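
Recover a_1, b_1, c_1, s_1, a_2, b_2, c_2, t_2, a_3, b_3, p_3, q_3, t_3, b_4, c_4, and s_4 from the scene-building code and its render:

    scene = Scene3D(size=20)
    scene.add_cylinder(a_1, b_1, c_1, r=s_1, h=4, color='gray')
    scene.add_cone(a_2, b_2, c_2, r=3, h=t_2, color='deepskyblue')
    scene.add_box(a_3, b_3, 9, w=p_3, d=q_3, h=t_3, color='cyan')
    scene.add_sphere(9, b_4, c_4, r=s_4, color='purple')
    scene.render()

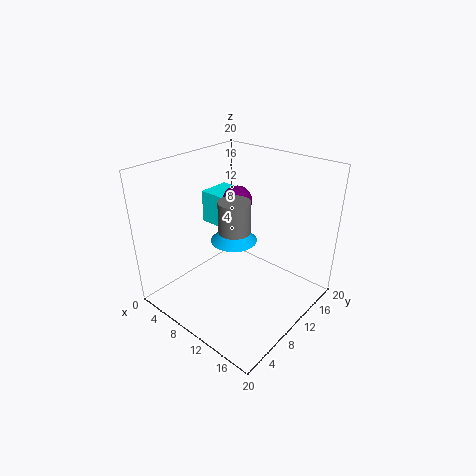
a_1 = 12
b_1 = 7
c_1 = 13
s_1 = 2
a_2 = 11
b_2 = 8
c_2 = 11
t_2 = 3
a_3 = 1
b_3 = 12
p_3 = 5
q_3 = 5
t_3 = 5
b_4 = 11
c_4 = 15
s_4 = 2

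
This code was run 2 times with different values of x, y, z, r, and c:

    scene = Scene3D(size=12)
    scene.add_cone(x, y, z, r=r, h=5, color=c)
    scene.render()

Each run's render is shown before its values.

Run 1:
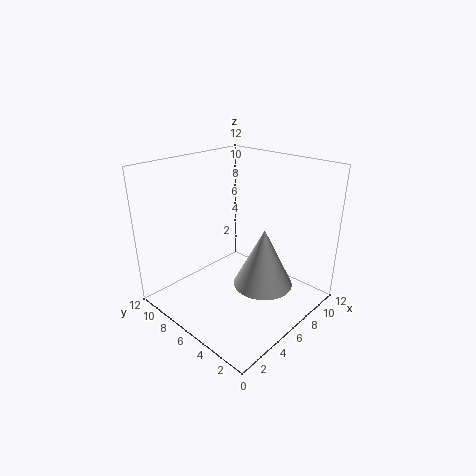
x = 7
y = 4
z = 2
r = 2.5
c = 'lightgray'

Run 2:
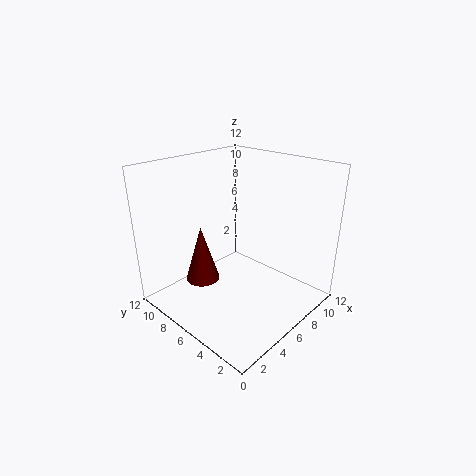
x = 4.5
y = 9
z = 1.5
r = 1.5
c = 'maroon'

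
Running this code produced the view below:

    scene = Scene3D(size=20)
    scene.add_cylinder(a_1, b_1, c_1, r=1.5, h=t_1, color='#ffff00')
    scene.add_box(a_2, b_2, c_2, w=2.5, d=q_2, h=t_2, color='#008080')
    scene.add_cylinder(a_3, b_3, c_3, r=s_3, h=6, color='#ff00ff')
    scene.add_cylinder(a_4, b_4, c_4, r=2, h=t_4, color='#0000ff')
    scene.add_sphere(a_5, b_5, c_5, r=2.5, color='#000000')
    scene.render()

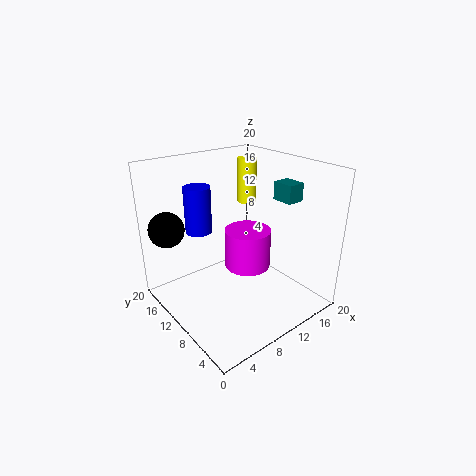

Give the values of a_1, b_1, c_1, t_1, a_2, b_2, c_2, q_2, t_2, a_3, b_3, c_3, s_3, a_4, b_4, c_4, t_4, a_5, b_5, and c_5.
a_1 = 17
b_1 = 16.5
c_1 = 12
t_1 = 7
a_2 = 15
b_2 = 5.5
c_2 = 15
q_2 = 3
t_2 = 2.5
a_3 = 13.5
b_3 = 12
c_3 = 3.5
s_3 = 3.5
a_4 = 8
b_4 = 17
c_4 = 9
t_4 = 7
a_5 = 2.5
b_5 = 16.5
c_5 = 11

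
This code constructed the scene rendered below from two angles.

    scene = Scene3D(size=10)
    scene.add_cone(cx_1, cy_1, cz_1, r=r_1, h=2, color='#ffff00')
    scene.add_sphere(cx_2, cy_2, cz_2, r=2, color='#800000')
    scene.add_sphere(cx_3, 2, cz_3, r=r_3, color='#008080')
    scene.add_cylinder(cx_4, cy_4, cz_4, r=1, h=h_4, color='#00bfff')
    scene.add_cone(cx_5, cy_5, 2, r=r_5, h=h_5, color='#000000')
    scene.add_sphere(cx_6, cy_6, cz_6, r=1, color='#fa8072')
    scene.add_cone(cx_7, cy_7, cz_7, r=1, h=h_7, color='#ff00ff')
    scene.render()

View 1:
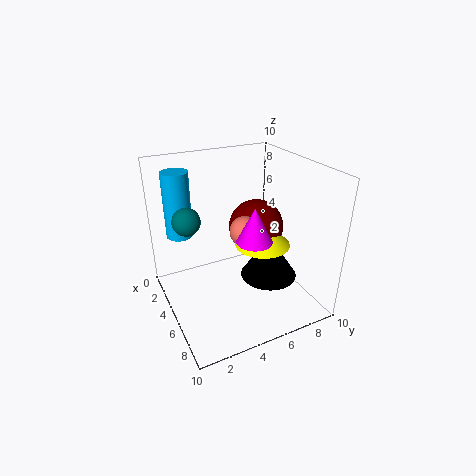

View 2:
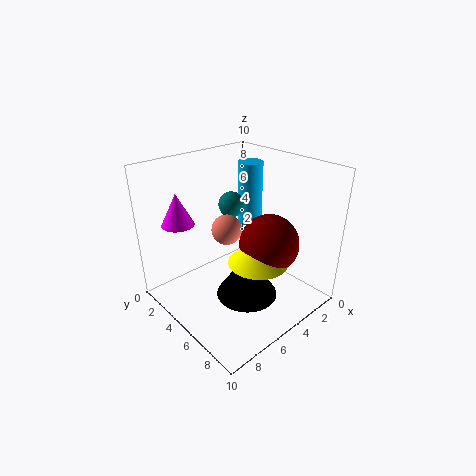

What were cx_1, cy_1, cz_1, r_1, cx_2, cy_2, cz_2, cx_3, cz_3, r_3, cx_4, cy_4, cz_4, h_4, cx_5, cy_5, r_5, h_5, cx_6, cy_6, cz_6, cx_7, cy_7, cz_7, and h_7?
cx_1 = 5
cy_1 = 7
cz_1 = 4
r_1 = 2
cx_2 = 4
cy_2 = 7
cz_2 = 5
cx_3 = 3
cz_3 = 6
r_3 = 1
cx_4 = 1
cy_4 = 2
cz_4 = 4
h_4 = 5
cx_5 = 6
cy_5 = 7
r_5 = 2
h_5 = 3
cx_6 = 6
cy_6 = 5
cz_6 = 6
cx_7 = 9
cy_7 = 4
cz_7 = 7
h_7 = 2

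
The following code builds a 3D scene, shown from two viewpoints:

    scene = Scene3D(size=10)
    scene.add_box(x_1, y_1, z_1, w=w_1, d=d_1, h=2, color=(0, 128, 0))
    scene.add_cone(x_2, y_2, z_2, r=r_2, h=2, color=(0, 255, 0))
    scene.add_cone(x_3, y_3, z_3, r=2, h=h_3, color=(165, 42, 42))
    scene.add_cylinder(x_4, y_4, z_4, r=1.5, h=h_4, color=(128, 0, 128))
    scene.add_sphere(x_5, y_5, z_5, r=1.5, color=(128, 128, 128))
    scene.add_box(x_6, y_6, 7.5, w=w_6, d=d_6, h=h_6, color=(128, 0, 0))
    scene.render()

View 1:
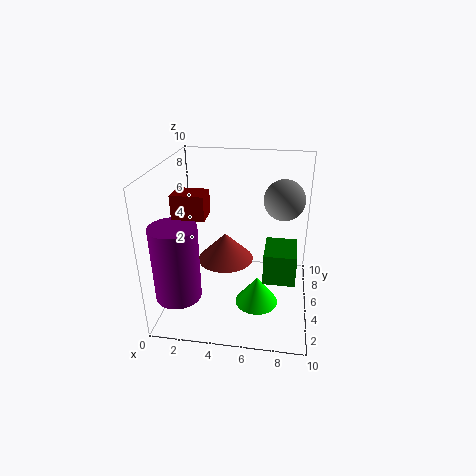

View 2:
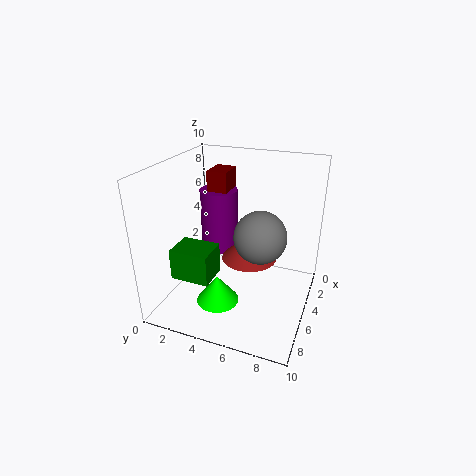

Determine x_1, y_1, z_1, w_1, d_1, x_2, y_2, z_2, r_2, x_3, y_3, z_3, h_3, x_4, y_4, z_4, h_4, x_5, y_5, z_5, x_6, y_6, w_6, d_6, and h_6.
x_1 = 7
y_1 = 2
z_1 = 3.5
w_1 = 2
d_1 = 2.5
x_2 = 6.5
y_2 = 4
z_2 = 0.5
r_2 = 1.5
x_3 = 4
y_3 = 5.5
z_3 = 3
h_3 = 2
x_4 = 1.5
y_4 = 2
z_4 = 2
h_4 = 5
x_5 = 8
y_5 = 7.5
z_5 = 7
x_6 = 1.5
y_6 = 2
w_6 = 2
d_6 = 1.5
h_6 = 1.5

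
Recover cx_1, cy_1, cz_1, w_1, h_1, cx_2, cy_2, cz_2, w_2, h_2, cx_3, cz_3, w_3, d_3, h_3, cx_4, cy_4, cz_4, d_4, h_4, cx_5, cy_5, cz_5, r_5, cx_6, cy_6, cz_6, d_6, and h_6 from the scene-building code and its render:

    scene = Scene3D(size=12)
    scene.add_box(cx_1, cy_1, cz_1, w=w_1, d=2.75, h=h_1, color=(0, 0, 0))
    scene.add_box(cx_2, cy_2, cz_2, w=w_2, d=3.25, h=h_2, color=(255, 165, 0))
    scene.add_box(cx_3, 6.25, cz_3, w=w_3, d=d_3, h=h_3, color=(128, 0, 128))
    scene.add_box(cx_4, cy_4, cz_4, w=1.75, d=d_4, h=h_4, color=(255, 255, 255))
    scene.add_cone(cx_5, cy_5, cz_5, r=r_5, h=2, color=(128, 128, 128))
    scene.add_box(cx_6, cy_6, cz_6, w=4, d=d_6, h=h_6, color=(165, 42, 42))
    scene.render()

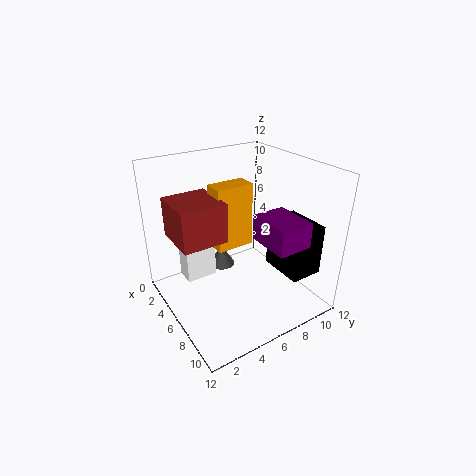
cx_1 = 6.75, cy_1 = 8.5, cz_1 = 3.25, w_1 = 3.75, h_1 = 4.25, cx_2 = 3.75, cy_2 = 4.5, cz_2 = 4.75, w_2 = 1.75, h_2 = 5.5, cx_3 = 7.75, cz_3 = 6.75, w_3 = 3.5, d_3 = 2.75, h_3 = 2, cx_4 = 2, cy_4 = 2.25, cz_4 = 1.5, d_4 = 2.75, h_4 = 3.5, cx_5 = 2.25, cy_5 = 6.5, cz_5 = 1.25, r_5 = 1.25, cx_6 = 2.5, cy_6 = 1, cz_6 = 6.25, d_6 = 3.75, h_6 = 3.25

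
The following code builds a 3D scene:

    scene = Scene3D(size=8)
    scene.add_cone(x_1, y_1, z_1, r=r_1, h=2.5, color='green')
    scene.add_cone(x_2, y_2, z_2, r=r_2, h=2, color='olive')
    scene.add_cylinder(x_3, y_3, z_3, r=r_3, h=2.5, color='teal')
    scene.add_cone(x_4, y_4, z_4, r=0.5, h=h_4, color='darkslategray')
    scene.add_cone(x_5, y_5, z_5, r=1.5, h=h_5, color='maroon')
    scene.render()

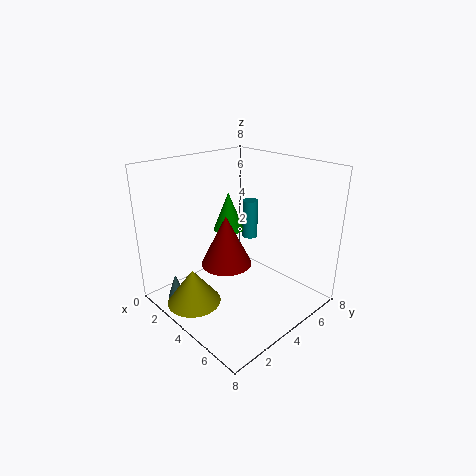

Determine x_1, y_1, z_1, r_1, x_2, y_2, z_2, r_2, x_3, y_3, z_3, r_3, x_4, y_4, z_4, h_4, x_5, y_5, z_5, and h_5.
x_1 = 1; y_1 = 6; z_1 = 3; r_1 = 1; x_2 = 3; y_2 = 1.5; z_2 = 0.5; r_2 = 1.5; x_3 = 2; y_3 = 7; z_3 = 2.5; r_3 = 0.5; x_4 = 2; y_4 = 1; z_4 = 0.5; h_4 = 1.5; x_5 = 3; y_5 = 4; z_5 = 2; h_5 = 3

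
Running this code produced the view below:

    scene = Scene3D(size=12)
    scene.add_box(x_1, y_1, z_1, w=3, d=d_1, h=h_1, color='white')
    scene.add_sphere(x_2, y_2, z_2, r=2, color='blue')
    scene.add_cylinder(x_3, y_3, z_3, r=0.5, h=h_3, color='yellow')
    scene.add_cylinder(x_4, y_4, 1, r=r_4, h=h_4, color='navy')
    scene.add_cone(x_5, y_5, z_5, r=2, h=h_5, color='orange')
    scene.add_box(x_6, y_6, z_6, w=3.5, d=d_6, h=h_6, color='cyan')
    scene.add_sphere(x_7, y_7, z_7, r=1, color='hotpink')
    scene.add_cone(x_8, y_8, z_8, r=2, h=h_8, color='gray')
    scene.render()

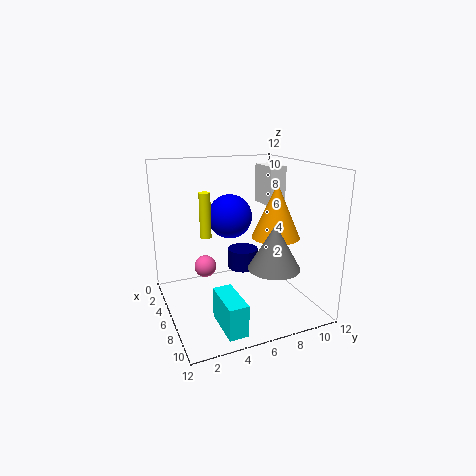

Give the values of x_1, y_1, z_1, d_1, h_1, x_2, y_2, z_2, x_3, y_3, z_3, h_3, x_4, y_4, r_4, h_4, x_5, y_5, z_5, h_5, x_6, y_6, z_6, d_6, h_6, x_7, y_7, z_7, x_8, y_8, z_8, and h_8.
x_1 = 2, y_1 = 9.5, z_1 = 8, d_1 = 1.5, h_1 = 3.5, x_2 = 3, y_2 = 6.5, z_2 = 7, x_3 = 3.5, y_3 = 4, z_3 = 5.5, h_3 = 4, x_4 = 1.5, y_4 = 8.5, r_4 = 1.5, h_4 = 2, x_5 = 7, y_5 = 9, z_5 = 6, h_5 = 4.5, x_6 = 8, y_6 = 3, z_6 = 0.5, d_6 = 1.5, h_6 = 2.5, x_7 = 3, y_7 = 4, z_7 = 2.5, x_8 = 9.5, y_8 = 7.5, z_8 = 4.5, h_8 = 3.5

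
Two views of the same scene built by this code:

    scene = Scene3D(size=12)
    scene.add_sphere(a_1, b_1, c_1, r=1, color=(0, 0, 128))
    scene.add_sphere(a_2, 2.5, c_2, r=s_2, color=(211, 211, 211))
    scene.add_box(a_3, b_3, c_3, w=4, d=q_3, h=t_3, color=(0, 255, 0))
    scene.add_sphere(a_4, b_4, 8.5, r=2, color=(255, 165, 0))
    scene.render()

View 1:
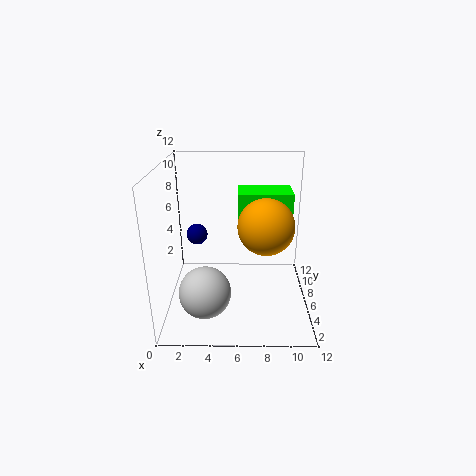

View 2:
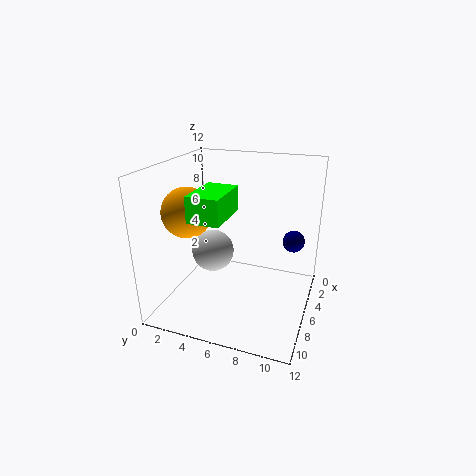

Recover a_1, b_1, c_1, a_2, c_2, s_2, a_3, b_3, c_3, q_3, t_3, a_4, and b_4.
a_1 = 2
b_1 = 10
c_1 = 4.5
a_2 = 3.5
c_2 = 3
s_2 = 2
a_3 = 6
b_3 = 3.5
c_3 = 8.5
q_3 = 2.5
t_3 = 2
a_4 = 8
b_4 = 2.5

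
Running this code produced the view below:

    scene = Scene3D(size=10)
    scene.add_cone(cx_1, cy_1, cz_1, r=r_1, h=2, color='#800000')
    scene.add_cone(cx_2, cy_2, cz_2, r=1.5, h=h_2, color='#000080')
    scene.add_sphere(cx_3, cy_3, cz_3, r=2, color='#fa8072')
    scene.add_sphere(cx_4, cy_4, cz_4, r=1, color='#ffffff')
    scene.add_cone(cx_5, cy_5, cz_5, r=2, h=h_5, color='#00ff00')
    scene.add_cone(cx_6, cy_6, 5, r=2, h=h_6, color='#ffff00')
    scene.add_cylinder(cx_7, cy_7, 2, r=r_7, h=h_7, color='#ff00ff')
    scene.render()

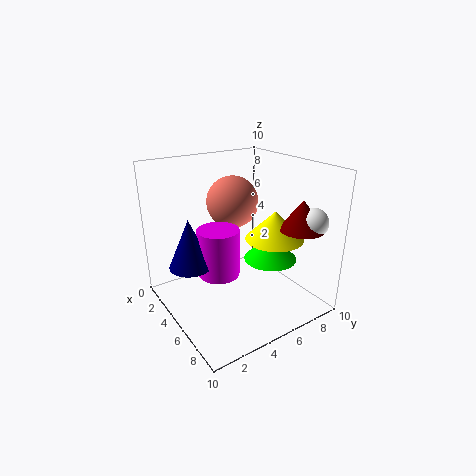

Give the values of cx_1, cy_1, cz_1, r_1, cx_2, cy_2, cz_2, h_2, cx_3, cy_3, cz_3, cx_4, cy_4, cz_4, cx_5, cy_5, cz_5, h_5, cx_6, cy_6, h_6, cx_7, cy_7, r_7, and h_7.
cx_1 = 8; cy_1 = 8; cz_1 = 6; r_1 = 1.5; cx_2 = 3.5; cy_2 = 2; cz_2 = 3; h_2 = 3.5; cx_3 = 2; cy_3 = 6.5; cz_3 = 6.5; cx_4 = 8.5; cy_4 = 8.5; cz_4 = 6.5; cx_5 = 5; cy_5 = 8; cz_5 = 2.5; h_5 = 2; cx_6 = 6.5; cy_6 = 7; h_6 = 2; cx_7 = 4; cy_7 = 4; r_7 = 1.5; h_7 = 3.5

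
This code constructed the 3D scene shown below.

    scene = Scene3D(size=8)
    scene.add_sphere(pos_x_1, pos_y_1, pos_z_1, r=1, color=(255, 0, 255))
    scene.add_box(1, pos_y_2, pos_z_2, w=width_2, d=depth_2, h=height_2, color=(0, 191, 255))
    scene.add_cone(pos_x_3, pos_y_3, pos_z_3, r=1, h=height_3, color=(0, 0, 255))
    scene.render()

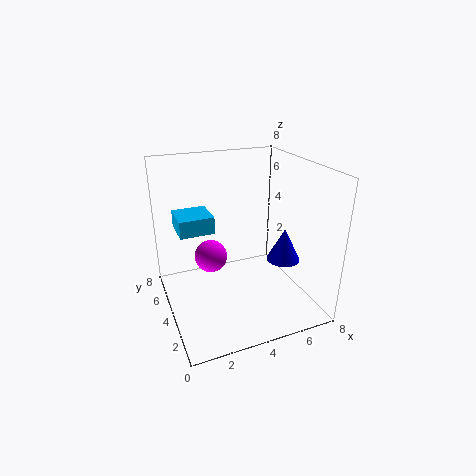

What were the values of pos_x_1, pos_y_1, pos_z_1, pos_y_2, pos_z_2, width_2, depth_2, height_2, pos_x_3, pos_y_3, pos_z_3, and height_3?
pos_x_1 = 3
pos_y_1 = 6
pos_z_1 = 2
pos_y_2 = 5
pos_z_2 = 4
width_2 = 2
depth_2 = 2
height_2 = 1
pos_x_3 = 7
pos_y_3 = 4
pos_z_3 = 2
height_3 = 2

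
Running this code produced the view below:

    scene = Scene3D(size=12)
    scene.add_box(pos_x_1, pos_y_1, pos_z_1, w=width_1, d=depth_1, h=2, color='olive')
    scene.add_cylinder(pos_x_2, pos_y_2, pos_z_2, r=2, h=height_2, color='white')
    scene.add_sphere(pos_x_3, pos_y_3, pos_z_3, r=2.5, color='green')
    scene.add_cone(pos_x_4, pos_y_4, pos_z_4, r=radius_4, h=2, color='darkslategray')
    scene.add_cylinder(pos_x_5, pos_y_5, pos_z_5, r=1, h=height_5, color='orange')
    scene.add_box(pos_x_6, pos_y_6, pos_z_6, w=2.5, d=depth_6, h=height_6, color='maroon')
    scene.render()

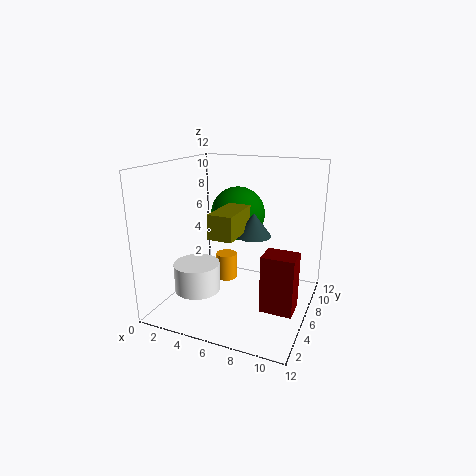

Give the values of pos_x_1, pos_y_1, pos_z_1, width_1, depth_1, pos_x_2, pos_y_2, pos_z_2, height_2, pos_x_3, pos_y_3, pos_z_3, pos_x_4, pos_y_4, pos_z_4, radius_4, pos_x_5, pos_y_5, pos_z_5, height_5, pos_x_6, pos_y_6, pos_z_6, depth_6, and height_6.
pos_x_1 = 4.5; pos_y_1 = 3.5; pos_z_1 = 6.5; width_1 = 2; depth_1 = 4; pos_x_2 = 2.5; pos_y_2 = 5; pos_z_2 = 1; height_2 = 2.5; pos_x_3 = 4.5; pos_y_3 = 9.5; pos_z_3 = 7; pos_x_4 = 7; pos_y_4 = 7; pos_z_4 = 6; radius_4 = 1.5; pos_x_5 = 3.5; pos_y_5 = 9; pos_z_5 = 0.5; height_5 = 2.5; pos_x_6 = 9; pos_y_6 = 3; pos_z_6 = 1.5; depth_6 = 2; height_6 = 4.5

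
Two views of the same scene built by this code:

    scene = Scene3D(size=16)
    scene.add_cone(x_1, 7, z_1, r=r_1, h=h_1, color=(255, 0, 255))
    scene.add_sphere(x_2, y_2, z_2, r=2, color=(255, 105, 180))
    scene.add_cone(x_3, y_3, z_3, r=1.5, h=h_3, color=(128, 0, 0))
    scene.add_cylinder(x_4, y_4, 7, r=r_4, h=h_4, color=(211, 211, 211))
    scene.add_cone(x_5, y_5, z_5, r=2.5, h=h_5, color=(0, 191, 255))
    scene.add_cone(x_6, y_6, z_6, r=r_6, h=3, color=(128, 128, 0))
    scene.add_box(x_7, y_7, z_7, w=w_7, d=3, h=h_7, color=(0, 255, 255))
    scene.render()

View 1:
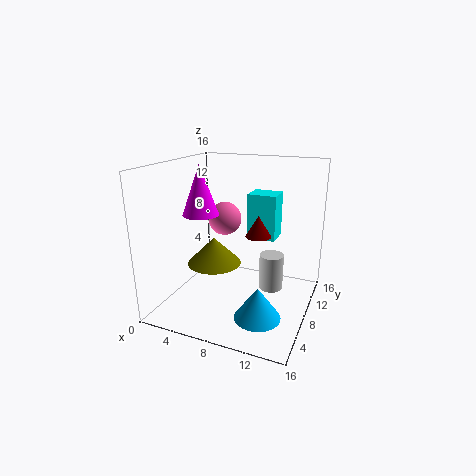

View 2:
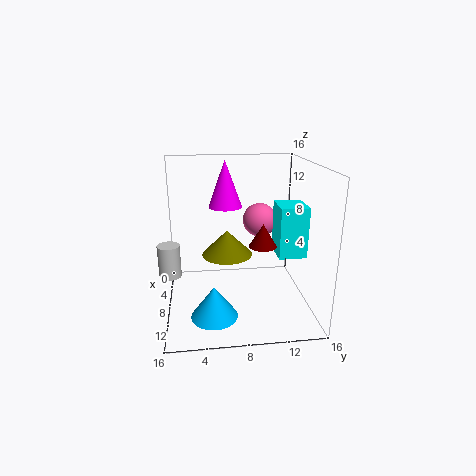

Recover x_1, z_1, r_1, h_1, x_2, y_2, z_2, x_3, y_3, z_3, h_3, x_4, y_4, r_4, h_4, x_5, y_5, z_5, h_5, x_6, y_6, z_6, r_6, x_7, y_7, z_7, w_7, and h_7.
x_1 = 4; z_1 = 10.5; r_1 = 2; h_1 = 5.5; x_2 = 5; y_2 = 11; z_2 = 9; x_3 = 9.5; y_3 = 10.5; z_3 = 7.5; h_3 = 2.5; x_4 = 14; y_4 = 1; r_4 = 1; h_4 = 3; x_5 = 11.5; y_5 = 5; z_5 = 0.5; h_5 = 3.5; x_6 = 5.5; y_6 = 7; z_6 = 5; r_6 = 3; x_7 = 7.5; y_7 = 12; z_7 = 6.5; w_7 = 3.5; h_7 = 5.5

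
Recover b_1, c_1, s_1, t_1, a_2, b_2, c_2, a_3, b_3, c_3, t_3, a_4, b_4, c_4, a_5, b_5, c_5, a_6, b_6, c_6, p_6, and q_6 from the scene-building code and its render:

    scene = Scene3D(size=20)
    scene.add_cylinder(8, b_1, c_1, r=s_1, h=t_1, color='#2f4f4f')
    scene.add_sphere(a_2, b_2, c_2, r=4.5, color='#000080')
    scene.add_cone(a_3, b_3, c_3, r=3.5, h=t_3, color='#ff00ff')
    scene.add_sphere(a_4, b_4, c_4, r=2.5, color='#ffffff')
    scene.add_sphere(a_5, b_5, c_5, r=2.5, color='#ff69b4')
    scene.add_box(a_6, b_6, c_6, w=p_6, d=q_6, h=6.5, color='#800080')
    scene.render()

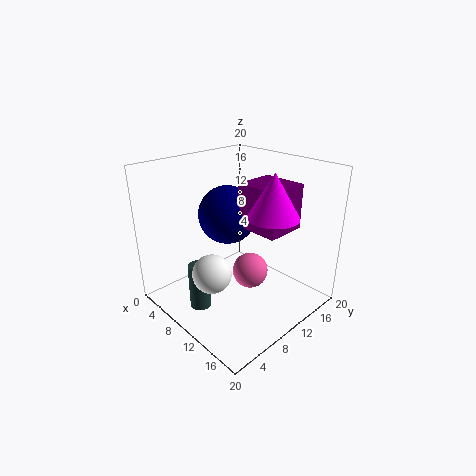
b_1 = 4.5
c_1 = 0.5
s_1 = 1.5
t_1 = 6.5
a_2 = 4.5
b_2 = 13
c_2 = 11
a_3 = 14
b_3 = 12.5
c_3 = 13.5
t_3 = 6
a_4 = 11.5
b_4 = 4
c_4 = 7.5
a_5 = 11.5
b_5 = 11
c_5 = 5
a_6 = 8
b_6 = 12
c_6 = 10.5
p_6 = 6.5
q_6 = 6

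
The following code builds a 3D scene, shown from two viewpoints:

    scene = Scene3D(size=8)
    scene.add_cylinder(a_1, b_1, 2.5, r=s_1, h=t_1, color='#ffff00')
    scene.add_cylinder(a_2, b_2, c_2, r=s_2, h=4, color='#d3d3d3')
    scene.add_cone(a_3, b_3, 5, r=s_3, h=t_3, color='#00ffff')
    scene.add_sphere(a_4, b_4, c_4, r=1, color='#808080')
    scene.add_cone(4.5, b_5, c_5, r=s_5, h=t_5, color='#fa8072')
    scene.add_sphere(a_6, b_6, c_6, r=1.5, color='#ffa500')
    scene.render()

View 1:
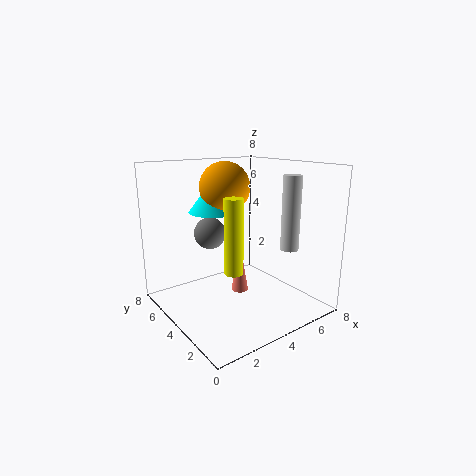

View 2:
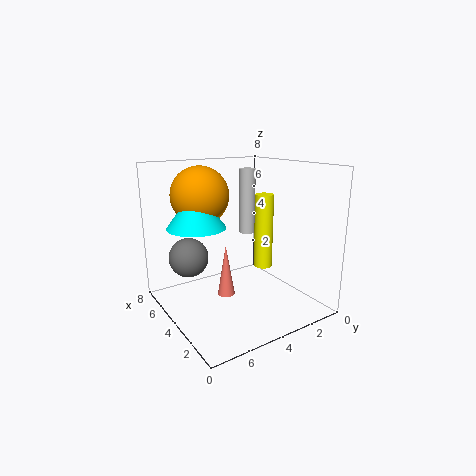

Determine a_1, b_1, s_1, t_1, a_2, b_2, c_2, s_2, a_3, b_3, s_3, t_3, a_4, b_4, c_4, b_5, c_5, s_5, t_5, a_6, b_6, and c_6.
a_1 = 3, b_1 = 3, s_1 = 0.5, t_1 = 4, a_2 = 6, b_2 = 2, c_2 = 3.5, s_2 = 0.5, a_3 = 4, b_3 = 6.5, s_3 = 1.5, t_3 = 2, a_4 = 4, b_4 = 7, c_4 = 3.5, b_5 = 4.5, c_5 = 0.5, s_5 = 0.5, t_5 = 3, a_6 = 4.5, b_6 = 6, c_6 = 6.5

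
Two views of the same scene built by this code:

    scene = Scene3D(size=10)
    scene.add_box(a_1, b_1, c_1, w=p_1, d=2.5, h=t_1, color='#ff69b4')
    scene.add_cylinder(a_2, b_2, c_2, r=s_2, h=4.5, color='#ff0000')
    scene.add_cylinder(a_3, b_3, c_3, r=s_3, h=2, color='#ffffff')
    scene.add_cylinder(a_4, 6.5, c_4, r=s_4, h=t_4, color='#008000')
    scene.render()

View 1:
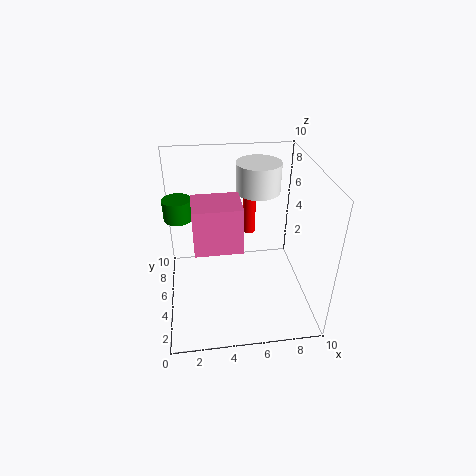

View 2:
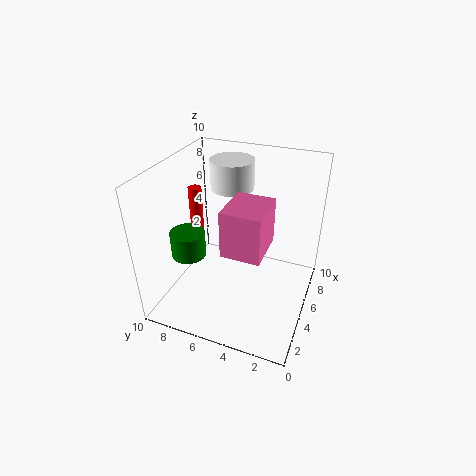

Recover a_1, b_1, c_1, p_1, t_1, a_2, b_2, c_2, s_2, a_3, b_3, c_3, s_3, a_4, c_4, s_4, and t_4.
a_1 = 2
b_1 = 2.5
c_1 = 5.5
p_1 = 3
t_1 = 3
a_2 = 6.5
b_2 = 9
c_2 = 3
s_2 = 0.5
a_3 = 6.5
b_3 = 6
c_3 = 8
s_3 = 1.5
a_4 = 1
c_4 = 6
s_4 = 1
t_4 = 1.5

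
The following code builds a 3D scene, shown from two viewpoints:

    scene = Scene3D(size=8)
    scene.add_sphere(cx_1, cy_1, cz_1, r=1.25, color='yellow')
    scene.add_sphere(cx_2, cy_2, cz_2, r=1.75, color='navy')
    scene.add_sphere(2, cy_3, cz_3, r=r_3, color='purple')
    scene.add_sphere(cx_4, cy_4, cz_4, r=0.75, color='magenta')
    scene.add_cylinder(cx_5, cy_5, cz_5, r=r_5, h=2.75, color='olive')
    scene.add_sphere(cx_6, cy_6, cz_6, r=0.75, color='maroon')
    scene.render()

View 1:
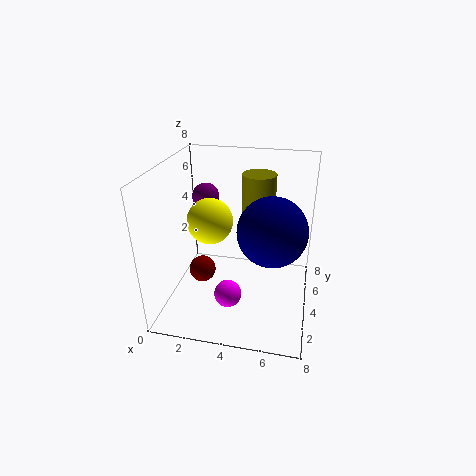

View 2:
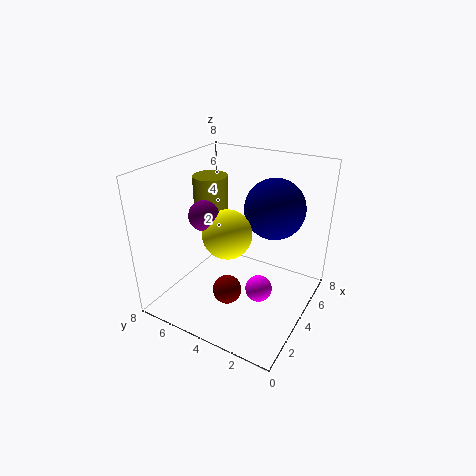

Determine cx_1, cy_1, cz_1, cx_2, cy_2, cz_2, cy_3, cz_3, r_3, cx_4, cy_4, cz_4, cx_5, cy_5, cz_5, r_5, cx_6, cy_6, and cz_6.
cx_1 = 2.5; cy_1 = 3.75; cz_1 = 5; cx_2 = 6; cy_2 = 2.75; cz_2 = 5.25; cy_3 = 4.75; cz_3 = 6; r_3 = 0.75; cx_4 = 3.75; cy_4 = 2.5; cz_4 = 1.25; cx_5 = 4.75; cy_5 = 6.25; cz_5 = 4.25; r_5 = 1; cx_6 = 2; cy_6 = 3.5; cz_6 = 2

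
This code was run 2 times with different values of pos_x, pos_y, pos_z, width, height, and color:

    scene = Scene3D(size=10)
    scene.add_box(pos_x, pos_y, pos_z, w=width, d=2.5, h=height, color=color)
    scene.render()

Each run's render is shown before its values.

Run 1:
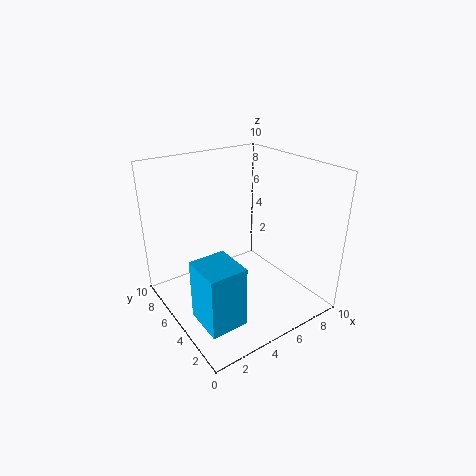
pos_x = 0.25, pos_y = 0.5, pos_z = 2, width = 2.25, height = 3.75, color = 'deepskyblue'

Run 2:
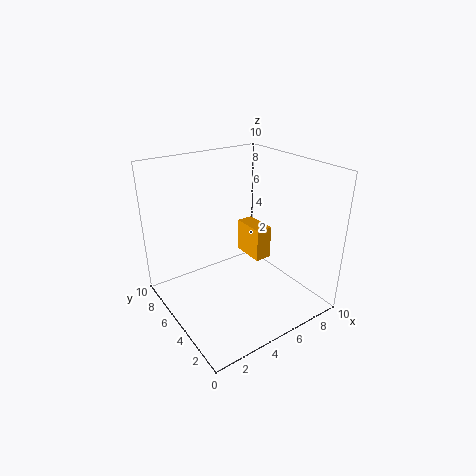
pos_x = 6.75, pos_y = 5, pos_z = 2.5, width = 1.25, height = 2.5, color = 'orange'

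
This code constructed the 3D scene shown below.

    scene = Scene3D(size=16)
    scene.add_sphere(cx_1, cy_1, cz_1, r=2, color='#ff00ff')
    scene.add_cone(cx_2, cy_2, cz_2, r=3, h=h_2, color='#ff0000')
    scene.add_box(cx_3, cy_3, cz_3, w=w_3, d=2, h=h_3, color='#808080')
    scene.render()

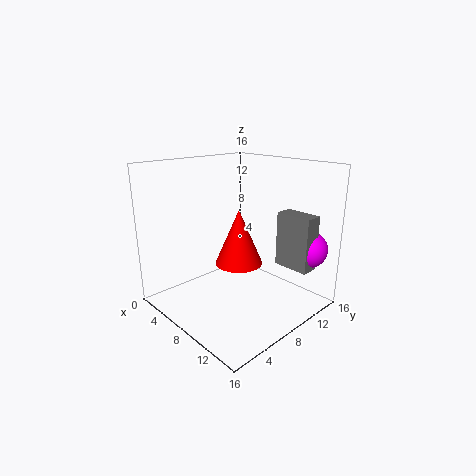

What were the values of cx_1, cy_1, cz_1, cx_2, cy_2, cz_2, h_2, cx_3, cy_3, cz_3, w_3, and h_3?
cx_1 = 14, cy_1 = 13, cz_1 = 7, cx_2 = 5, cy_2 = 11, cz_2 = 3, h_2 = 7, cx_3 = 11, cy_3 = 11, cz_3 = 5, w_3 = 4, h_3 = 6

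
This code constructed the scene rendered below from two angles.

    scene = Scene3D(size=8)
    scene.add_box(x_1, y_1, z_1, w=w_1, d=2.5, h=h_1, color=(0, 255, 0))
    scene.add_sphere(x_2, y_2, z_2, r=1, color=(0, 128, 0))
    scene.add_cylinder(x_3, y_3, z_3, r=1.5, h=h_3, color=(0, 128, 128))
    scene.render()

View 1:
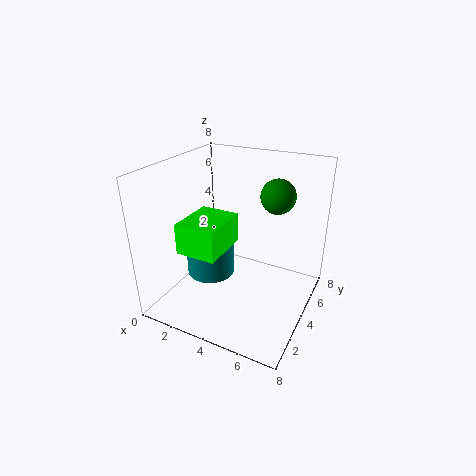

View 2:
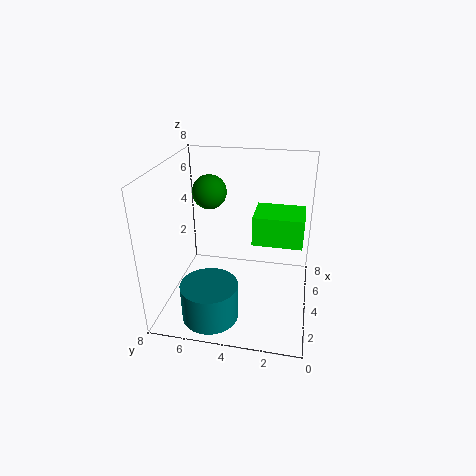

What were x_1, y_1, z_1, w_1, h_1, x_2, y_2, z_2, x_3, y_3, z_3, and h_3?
x_1 = 2.5, y_1 = 0.5, z_1 = 4.5, w_1 = 2, h_1 = 1.5, x_2 = 5.5, y_2 = 6, z_2 = 6, x_3 = 1.5, y_3 = 5, z_3 = 0.5, h_3 = 2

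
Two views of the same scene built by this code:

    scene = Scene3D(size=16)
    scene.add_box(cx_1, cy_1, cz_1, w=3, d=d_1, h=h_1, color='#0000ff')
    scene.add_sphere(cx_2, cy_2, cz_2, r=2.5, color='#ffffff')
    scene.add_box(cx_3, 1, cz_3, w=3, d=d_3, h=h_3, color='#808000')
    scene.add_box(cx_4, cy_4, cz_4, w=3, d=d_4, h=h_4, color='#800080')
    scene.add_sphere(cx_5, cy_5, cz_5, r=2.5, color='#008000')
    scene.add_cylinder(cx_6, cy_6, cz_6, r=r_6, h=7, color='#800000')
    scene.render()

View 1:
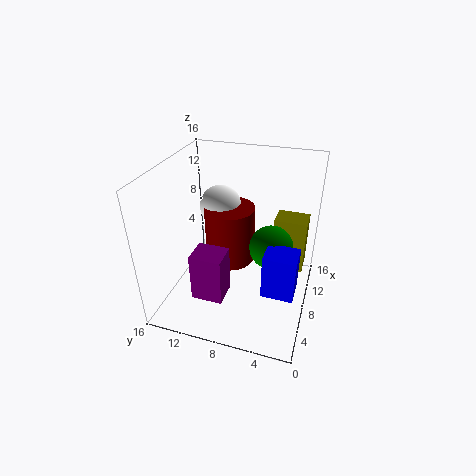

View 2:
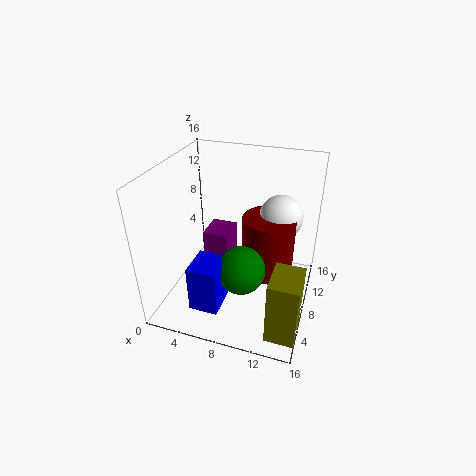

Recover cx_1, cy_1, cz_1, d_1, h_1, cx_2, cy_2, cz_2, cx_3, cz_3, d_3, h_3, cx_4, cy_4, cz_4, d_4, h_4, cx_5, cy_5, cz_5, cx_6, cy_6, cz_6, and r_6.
cx_1 = 5
cy_1 = 1
cz_1 = 3
d_1 = 3.5
h_1 = 5
cx_2 = 12
cy_2 = 11.5
cz_2 = 9.5
cx_3 = 13
cz_3 = 1
d_3 = 4
h_3 = 7
cx_4 = 3.5
cy_4 = 8.5
cz_4 = 2
d_4 = 3.5
h_4 = 5.5
cx_5 = 9.5
cy_5 = 4.5
cz_5 = 6.5
cx_6 = 11
cy_6 = 10
cz_6 = 3
r_6 = 3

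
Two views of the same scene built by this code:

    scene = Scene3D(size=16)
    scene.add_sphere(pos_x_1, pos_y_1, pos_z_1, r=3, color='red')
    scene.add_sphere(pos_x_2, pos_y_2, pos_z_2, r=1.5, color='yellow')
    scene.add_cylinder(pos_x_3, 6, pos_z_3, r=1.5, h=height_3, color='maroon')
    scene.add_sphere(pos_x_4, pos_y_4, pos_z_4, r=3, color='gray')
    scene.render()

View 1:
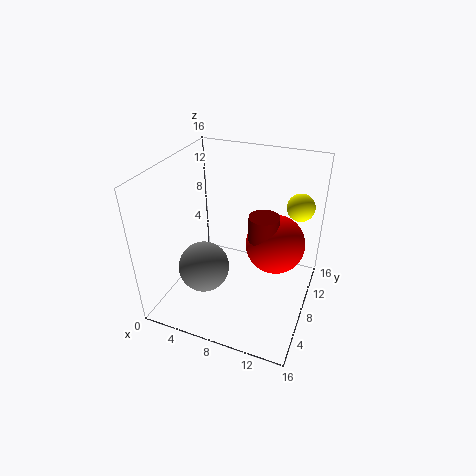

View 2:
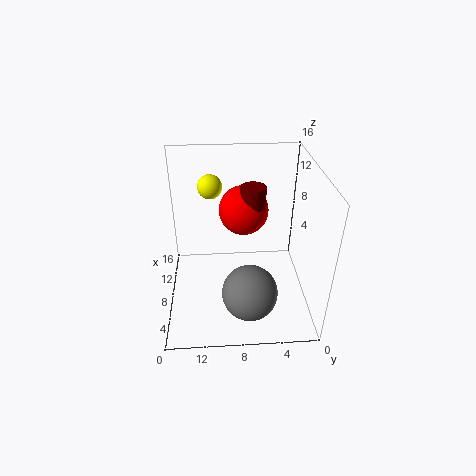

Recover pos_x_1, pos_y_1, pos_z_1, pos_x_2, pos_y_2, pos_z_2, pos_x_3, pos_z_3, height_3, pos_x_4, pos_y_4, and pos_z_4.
pos_x_1 = 12.5
pos_y_1 = 7
pos_z_1 = 9
pos_x_2 = 14
pos_y_2 = 11
pos_z_2 = 11.5
pos_x_3 = 11.5
pos_z_3 = 10
height_3 = 2.5
pos_x_4 = 4
pos_y_4 = 7
pos_z_4 = 3.5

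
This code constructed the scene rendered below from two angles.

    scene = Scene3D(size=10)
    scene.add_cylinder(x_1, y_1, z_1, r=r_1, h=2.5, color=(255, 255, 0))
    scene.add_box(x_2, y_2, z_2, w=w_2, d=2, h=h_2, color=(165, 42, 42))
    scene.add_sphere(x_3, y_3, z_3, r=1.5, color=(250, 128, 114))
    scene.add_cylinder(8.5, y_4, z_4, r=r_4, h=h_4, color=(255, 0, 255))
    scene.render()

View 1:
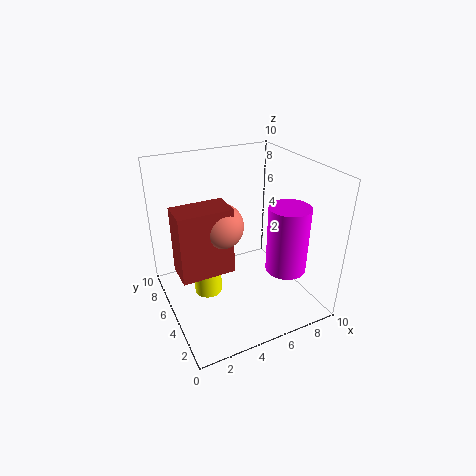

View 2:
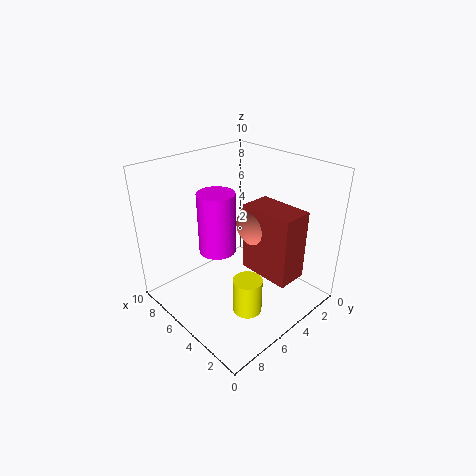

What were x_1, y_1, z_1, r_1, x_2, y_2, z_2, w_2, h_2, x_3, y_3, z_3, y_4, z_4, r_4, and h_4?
x_1 = 3; y_1 = 6; z_1 = 0.5; r_1 = 1; x_2 = 0.5; y_2 = 3.5; z_2 = 3.5; w_2 = 3.5; h_2 = 4.5; x_3 = 3.5; y_3 = 4.5; z_3 = 6.5; y_4 = 4; z_4 = 2; r_4 = 1.5; h_4 = 5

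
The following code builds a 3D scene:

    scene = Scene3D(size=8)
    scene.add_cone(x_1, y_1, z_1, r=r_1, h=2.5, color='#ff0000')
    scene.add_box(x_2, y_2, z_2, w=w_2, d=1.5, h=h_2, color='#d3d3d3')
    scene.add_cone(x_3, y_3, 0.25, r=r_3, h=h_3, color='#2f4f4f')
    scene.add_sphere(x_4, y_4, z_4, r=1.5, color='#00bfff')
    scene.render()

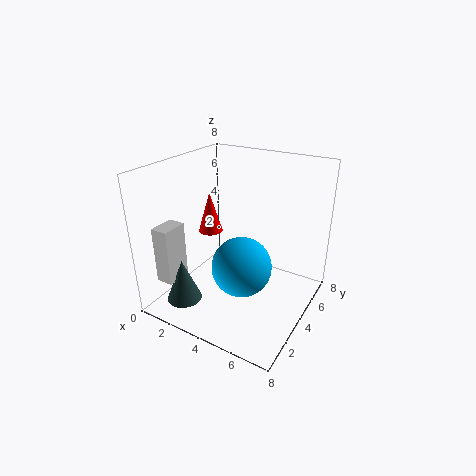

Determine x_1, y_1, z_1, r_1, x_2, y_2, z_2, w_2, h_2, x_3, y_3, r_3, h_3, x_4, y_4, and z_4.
x_1 = 1.25, y_1 = 5.25, z_1 = 3.25, r_1 = 0.75, x_2 = 0.25, y_2 = 1.25, z_2 = 1.5, w_2 = 1, h_2 = 3.25, x_3 = 1.5, y_3 = 2, r_3 = 1, h_3 = 2.5, x_4 = 5.25, y_4 = 2.25, z_4 = 3.5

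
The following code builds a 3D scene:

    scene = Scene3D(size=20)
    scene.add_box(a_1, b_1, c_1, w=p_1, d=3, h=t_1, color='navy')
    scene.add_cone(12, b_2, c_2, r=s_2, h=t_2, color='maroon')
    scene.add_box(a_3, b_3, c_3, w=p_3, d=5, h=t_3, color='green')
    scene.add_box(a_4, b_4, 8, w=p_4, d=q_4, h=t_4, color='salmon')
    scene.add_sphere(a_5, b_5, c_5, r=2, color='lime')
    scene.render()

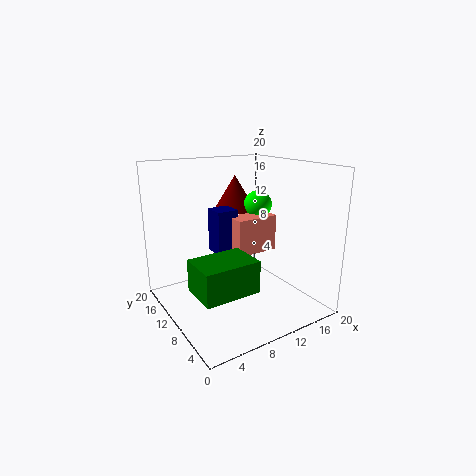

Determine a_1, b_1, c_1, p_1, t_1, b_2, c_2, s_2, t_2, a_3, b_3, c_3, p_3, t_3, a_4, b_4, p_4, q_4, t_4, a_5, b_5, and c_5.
a_1 = 7, b_1 = 10, c_1 = 8, p_1 = 3, t_1 = 6, b_2 = 14, c_2 = 13, s_2 = 3, t_2 = 5, a_3 = 1, b_3 = 2, c_3 = 6, p_3 = 7, t_3 = 4, a_4 = 9, b_4 = 8, p_4 = 6, q_4 = 3, t_4 = 5, a_5 = 14, b_5 = 11, c_5 = 14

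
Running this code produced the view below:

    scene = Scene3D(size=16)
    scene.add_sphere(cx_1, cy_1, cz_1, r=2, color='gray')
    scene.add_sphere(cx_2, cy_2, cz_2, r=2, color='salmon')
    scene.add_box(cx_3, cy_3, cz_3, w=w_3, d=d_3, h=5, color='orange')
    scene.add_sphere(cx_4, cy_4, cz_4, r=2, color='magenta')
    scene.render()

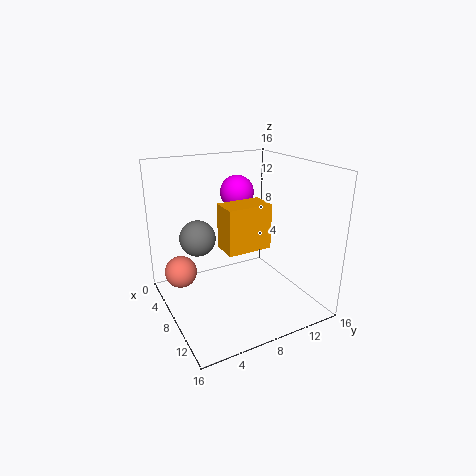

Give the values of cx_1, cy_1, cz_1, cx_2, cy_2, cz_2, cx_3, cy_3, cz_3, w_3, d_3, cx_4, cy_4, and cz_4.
cx_1 = 6
cy_1 = 4
cz_1 = 8
cx_2 = 2
cy_2 = 3
cz_2 = 2
cx_3 = 7
cy_3 = 6
cz_3 = 7
w_3 = 3
d_3 = 5
cx_4 = 4
cy_4 = 10
cz_4 = 12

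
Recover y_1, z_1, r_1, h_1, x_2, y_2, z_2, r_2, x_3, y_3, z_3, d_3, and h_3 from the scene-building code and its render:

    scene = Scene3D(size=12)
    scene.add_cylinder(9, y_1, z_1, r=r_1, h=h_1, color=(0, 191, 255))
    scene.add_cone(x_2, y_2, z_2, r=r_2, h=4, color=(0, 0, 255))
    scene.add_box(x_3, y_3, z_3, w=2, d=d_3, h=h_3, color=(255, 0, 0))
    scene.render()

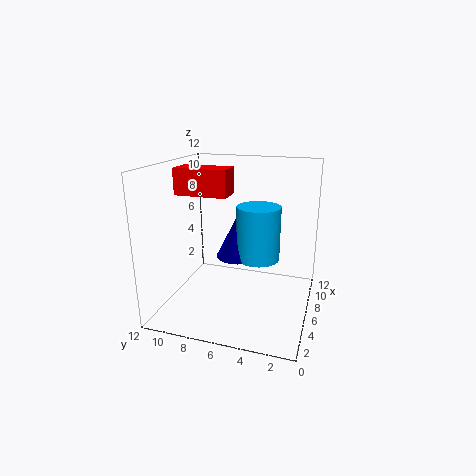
y_1 = 5, z_1 = 3, r_1 = 2, h_1 = 5, x_2 = 9, y_2 = 7, z_2 = 3, r_2 = 2, x_3 = 3, y_3 = 6, z_3 = 10, d_3 = 4, h_3 = 2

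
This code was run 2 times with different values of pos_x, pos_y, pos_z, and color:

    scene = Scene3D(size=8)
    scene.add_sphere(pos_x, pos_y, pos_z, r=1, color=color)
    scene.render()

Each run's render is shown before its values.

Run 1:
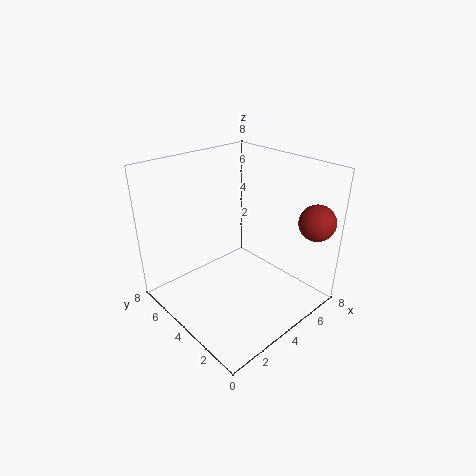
pos_x = 7; pos_y = 1; pos_z = 5; color = 'brown'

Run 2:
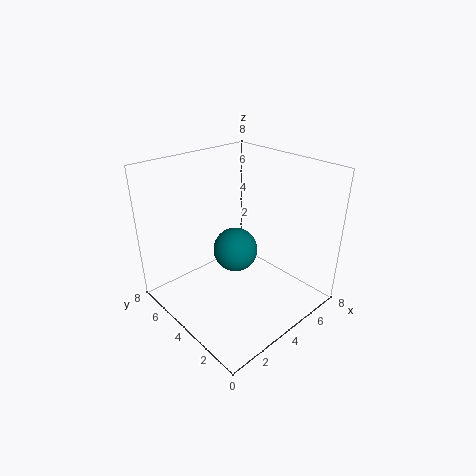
pos_x = 2; pos_y = 2; pos_z = 5; color = 'teal'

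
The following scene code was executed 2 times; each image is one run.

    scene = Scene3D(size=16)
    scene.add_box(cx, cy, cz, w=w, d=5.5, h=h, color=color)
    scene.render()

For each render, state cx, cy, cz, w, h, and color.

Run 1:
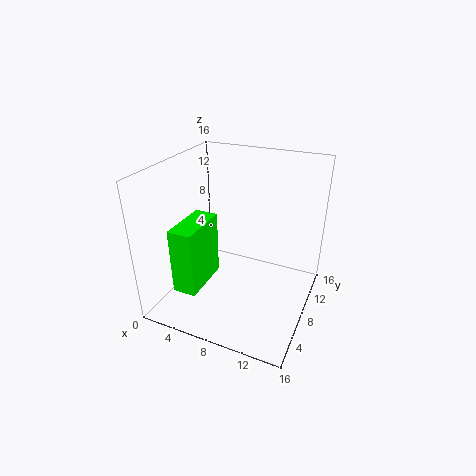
cx = 3.5, cy = 1.5, cz = 4, w = 2.5, h = 7, color = 'lime'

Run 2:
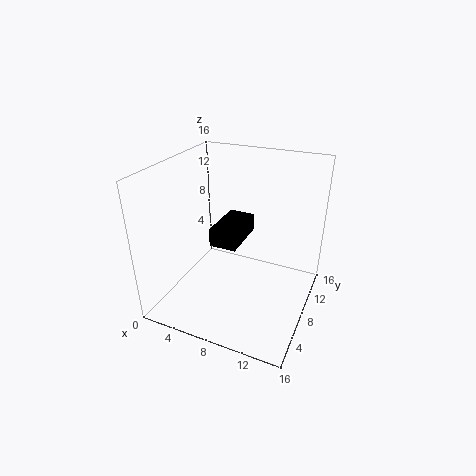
cx = 5.5, cy = 6, cz = 7.5, w = 3, h = 2, color = 'black'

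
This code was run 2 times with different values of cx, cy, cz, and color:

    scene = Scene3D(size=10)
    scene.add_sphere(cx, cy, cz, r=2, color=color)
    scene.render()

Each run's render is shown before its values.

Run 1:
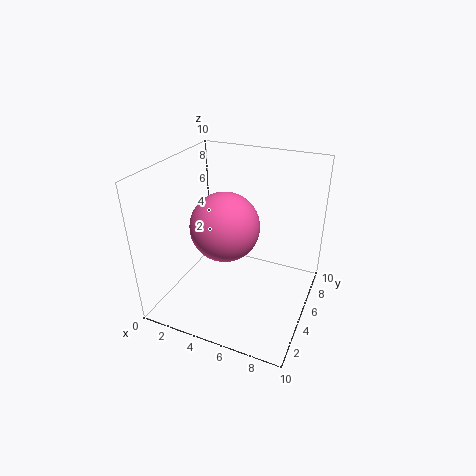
cx = 5.5
cy = 2
cz = 7.5
color = 'hotpink'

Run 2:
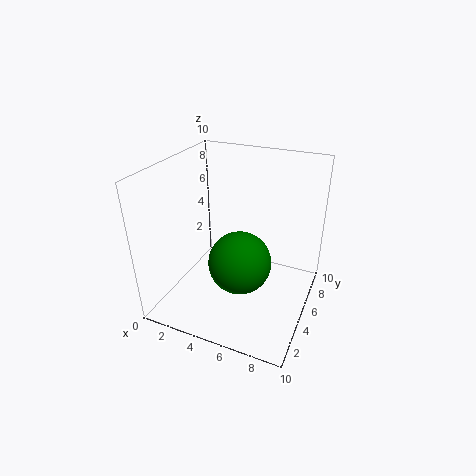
cx = 6
cy = 3
cz = 4.5
color = 'green'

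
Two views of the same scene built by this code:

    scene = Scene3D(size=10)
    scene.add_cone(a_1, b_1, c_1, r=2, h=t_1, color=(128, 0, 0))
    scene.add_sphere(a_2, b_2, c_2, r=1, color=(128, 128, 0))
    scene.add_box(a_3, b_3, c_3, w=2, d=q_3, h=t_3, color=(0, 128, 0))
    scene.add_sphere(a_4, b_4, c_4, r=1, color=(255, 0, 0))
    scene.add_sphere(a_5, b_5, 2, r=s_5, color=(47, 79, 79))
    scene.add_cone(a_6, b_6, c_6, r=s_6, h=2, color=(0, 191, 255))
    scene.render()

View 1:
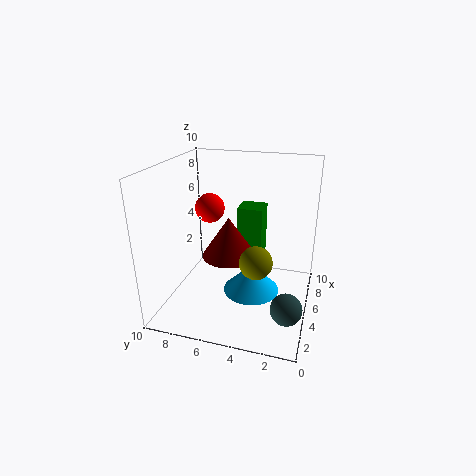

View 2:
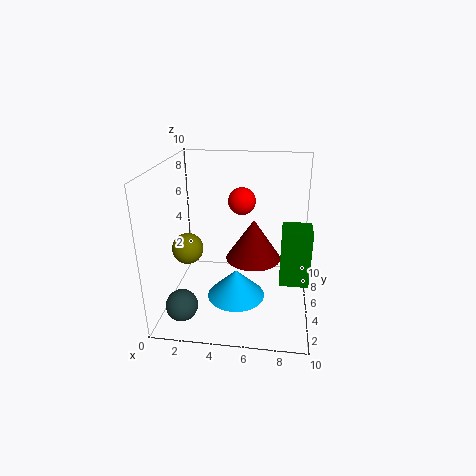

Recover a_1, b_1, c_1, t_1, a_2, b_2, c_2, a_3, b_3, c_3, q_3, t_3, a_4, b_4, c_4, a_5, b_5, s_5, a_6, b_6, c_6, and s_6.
a_1 = 6
b_1 = 6
c_1 = 3
t_1 = 3
a_2 = 2
b_2 = 3
c_2 = 5
a_3 = 8
b_3 = 4
c_3 = 2
q_3 = 2
t_3 = 4
a_4 = 5
b_4 = 7
c_4 = 7
a_5 = 2
b_5 = 1
s_5 = 1
a_6 = 5
b_6 = 4
c_6 = 1
s_6 = 2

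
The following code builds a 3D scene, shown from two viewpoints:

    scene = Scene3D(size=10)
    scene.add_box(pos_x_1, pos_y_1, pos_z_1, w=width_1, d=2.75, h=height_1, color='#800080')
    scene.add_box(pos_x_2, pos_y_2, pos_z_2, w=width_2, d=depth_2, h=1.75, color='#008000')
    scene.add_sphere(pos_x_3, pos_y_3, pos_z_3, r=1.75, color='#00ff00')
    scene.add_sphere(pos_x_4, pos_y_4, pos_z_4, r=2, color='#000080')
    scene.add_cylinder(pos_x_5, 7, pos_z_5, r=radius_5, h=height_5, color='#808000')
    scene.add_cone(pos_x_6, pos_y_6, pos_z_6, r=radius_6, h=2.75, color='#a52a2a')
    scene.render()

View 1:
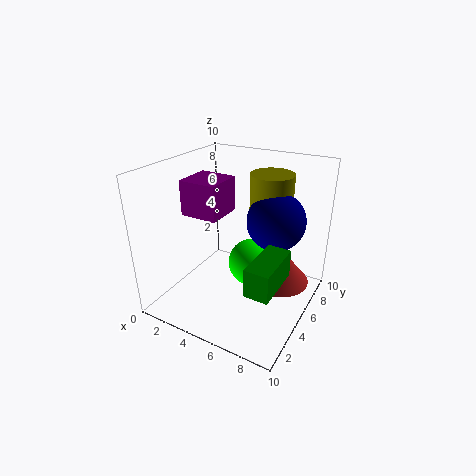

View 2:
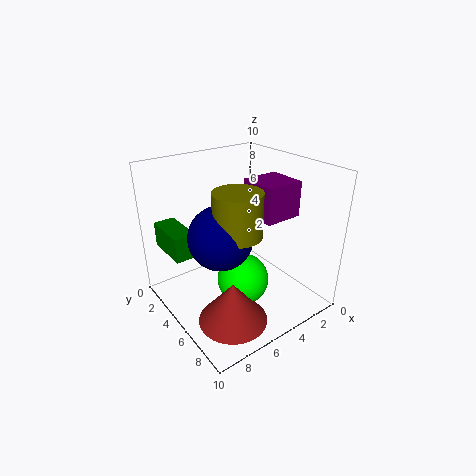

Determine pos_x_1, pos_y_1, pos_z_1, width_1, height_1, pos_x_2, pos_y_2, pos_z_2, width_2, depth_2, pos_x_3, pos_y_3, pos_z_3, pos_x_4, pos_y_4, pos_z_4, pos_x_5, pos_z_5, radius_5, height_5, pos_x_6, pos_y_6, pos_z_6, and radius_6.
pos_x_1 = 1; pos_y_1 = 4; pos_z_1 = 6.25; width_1 = 2.75; height_1 = 2.5; pos_x_2 = 7.75; pos_y_2 = 0.75; pos_z_2 = 4; width_2 = 1.5; depth_2 = 3.25; pos_x_3 = 5.5; pos_y_3 = 6.25; pos_z_3 = 2.5; pos_x_4 = 7.25; pos_y_4 = 6.25; pos_z_4 = 6.25; pos_x_5 = 6.5; pos_z_5 = 6.5; radius_5 = 1.5; height_5 = 2.75; pos_x_6 = 7.25; pos_y_6 = 7.5; pos_z_6 = 0.75; radius_6 = 2.25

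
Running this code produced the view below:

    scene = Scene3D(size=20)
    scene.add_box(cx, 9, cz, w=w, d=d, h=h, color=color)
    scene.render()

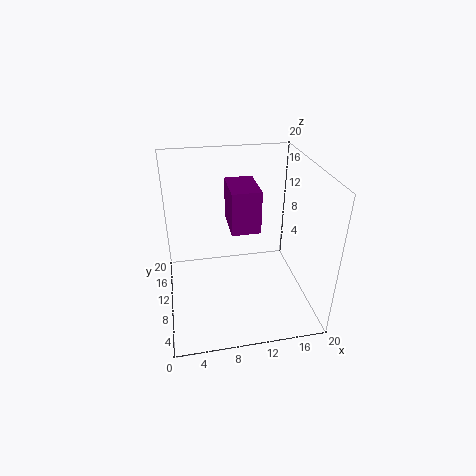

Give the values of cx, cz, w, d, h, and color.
cx = 9; cz = 11; w = 4; d = 6; h = 6; color = 'purple'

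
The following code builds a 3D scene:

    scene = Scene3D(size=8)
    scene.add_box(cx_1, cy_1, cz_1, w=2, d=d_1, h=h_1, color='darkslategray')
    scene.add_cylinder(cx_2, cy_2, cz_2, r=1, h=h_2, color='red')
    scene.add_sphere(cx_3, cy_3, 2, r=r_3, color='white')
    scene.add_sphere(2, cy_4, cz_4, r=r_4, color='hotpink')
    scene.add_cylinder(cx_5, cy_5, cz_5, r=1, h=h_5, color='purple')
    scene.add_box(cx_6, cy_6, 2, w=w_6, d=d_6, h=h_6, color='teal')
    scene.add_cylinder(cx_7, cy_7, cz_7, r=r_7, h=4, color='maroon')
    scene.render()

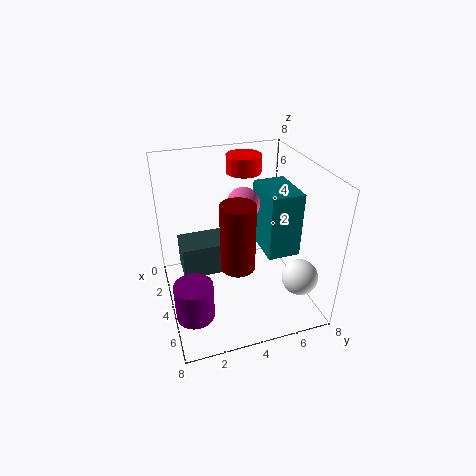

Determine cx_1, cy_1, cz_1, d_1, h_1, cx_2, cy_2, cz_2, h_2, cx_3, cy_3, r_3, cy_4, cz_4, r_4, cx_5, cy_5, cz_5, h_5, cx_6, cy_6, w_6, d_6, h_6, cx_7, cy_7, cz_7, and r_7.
cx_1 = 1, cy_1 = 1, cz_1 = 1, d_1 = 3, h_1 = 2, cx_2 = 2, cy_2 = 5, cz_2 = 7, h_2 = 1, cx_3 = 6, cy_3 = 7, r_3 = 1, cy_4 = 5, cz_4 = 5, r_4 = 1, cx_5 = 6, cy_5 = 1, cz_5 = 1, h_5 = 2, cx_6 = 1, cy_6 = 6, w_6 = 3, d_6 = 2, h_6 = 4, cx_7 = 4, cy_7 = 4, cz_7 = 2, r_7 = 1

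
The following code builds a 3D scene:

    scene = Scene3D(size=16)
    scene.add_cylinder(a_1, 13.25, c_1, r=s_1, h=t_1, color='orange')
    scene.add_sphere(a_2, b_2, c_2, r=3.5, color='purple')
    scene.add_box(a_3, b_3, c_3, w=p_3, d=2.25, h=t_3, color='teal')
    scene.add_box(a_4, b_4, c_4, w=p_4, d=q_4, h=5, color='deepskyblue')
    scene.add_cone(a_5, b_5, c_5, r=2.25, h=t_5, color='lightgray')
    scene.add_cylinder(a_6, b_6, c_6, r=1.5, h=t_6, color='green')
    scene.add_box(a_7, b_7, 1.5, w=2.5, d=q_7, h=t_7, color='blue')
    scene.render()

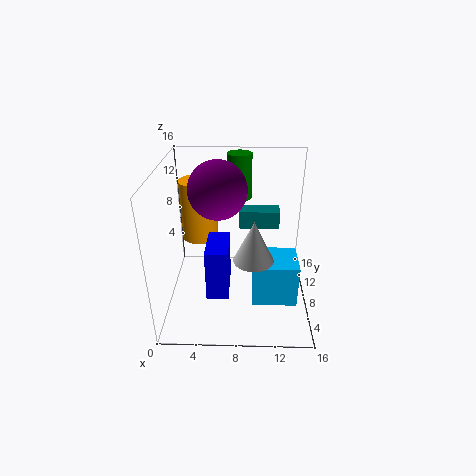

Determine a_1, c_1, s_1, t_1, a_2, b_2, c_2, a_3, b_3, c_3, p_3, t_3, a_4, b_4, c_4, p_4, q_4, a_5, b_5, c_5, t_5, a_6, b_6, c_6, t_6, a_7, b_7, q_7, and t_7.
a_1 = 3, c_1 = 5.25, s_1 = 2.25, t_1 = 7.5, a_2 = 5.5, b_2 = 12, c_2 = 12, a_3 = 8, b_3 = 12.5, c_3 = 6.75, p_3 = 5, t_3 = 2.25, a_4 = 9.75, b_4 = 5.25, c_4 = 0.75, p_4 = 5, q_4 = 4.5, a_5 = 9.75, b_5 = 7, c_5 = 5.75, t_5 = 4.75, a_6 = 8, b_6 = 14.25, c_6 = 10.25, t_6 = 5.5, a_7 = 4.5, b_7 = 5.25, q_7 = 5, t_7 = 6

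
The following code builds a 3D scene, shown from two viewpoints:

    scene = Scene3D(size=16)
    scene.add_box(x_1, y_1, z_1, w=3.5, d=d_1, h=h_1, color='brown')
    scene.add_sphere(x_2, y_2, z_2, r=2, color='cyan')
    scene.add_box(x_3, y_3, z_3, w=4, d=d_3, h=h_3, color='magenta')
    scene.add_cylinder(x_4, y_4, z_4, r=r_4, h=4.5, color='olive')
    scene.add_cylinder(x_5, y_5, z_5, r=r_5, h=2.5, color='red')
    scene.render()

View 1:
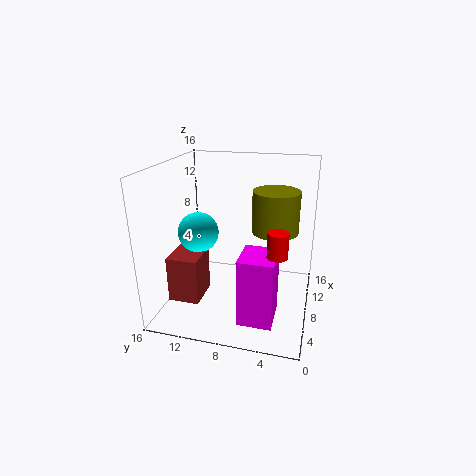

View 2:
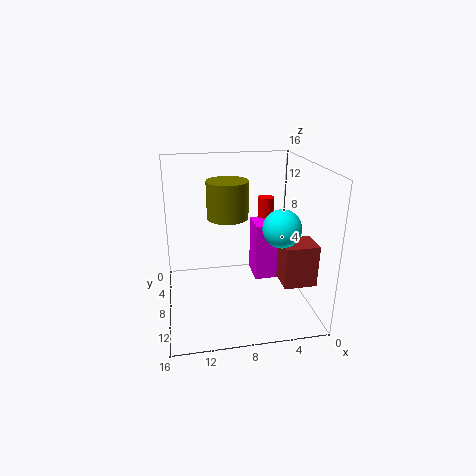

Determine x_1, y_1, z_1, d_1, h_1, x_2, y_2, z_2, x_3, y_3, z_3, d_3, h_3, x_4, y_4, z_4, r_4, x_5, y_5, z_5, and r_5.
x_1 = 0.5, y_1 = 10, z_1 = 4, d_1 = 3, h_1 = 4.5, x_2 = 4, y_2 = 11, z_2 = 10, x_3 = 1.5, y_3 = 3, z_3 = 1.5, d_3 = 3.5, h_3 = 7, x_4 = 8.5, y_4 = 4, z_4 = 9, r_4 = 2.5, x_5 = 3.5, y_5 = 3, z_5 = 8.5, r_5 = 1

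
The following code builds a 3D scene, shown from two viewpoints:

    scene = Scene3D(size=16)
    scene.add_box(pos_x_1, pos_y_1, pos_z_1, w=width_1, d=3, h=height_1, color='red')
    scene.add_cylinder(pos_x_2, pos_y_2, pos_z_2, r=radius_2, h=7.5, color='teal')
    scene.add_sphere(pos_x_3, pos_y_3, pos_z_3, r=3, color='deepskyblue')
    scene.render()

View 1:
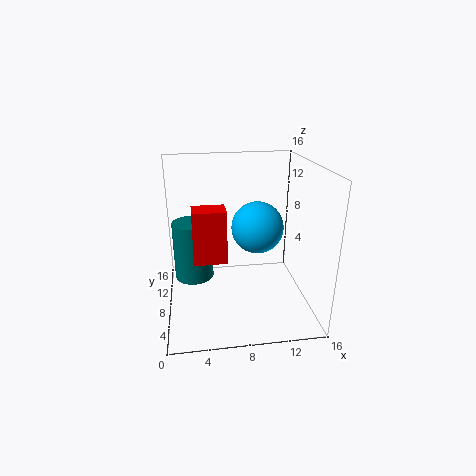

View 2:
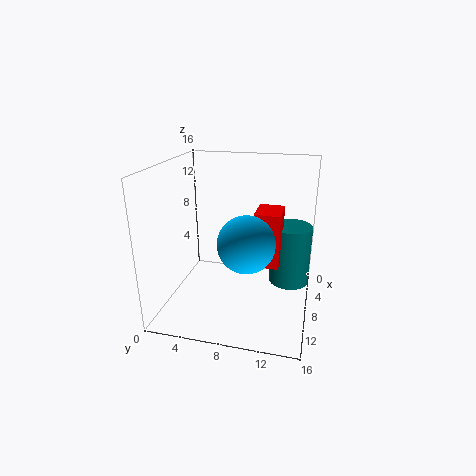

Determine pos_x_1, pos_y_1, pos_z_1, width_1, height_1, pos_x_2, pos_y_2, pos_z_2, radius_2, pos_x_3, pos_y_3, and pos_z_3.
pos_x_1 = 3, pos_y_1 = 9.5, pos_z_1 = 4, width_1 = 4, height_1 = 6.5, pos_x_2 = 3, pos_y_2 = 13.5, pos_z_2 = 0.5, radius_2 = 2.5, pos_x_3 = 10.5, pos_y_3 = 9.5, pos_z_3 = 8.5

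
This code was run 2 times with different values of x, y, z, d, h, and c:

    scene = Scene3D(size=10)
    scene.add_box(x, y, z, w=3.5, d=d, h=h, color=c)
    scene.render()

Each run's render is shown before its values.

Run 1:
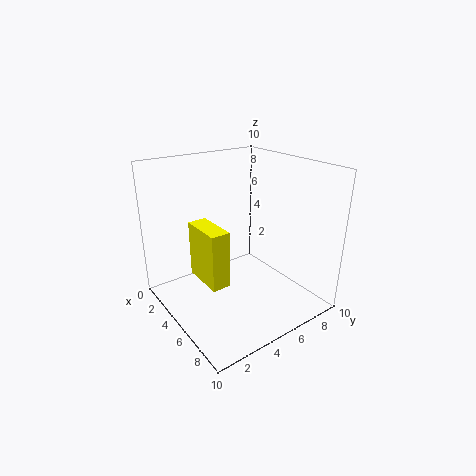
x = 0.5
y = 3.5
z = 0.5
d = 1.5
h = 4.5
c = 'yellow'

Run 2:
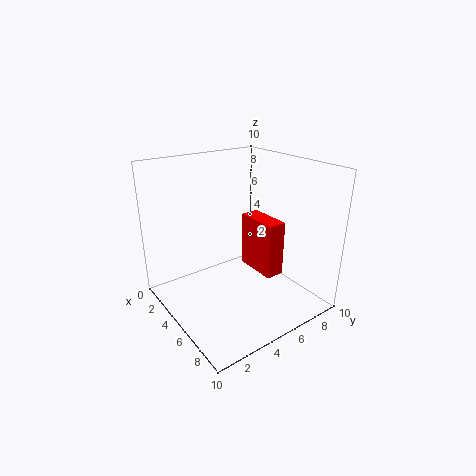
x = 1.5
y = 8
z = 0.5
d = 1.5
h = 4.5
c = 'red'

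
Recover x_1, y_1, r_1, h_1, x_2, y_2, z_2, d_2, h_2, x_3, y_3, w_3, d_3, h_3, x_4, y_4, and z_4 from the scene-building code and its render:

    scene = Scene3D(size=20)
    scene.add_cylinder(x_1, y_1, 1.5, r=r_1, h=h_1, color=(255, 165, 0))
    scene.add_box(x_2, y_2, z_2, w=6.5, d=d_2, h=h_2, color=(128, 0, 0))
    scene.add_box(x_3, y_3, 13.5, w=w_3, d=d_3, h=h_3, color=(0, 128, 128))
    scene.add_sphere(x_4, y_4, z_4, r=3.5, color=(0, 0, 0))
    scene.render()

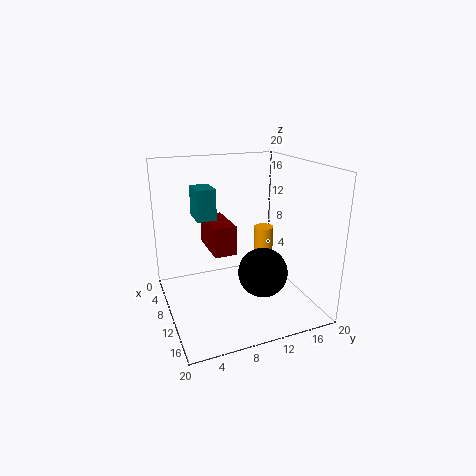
x_1 = 6
y_1 = 16
r_1 = 1.5
h_1 = 8
x_2 = 5.5
y_2 = 6
z_2 = 8.5
d_2 = 3
h_2 = 4
x_3 = 8
y_3 = 4
w_3 = 3.5
d_3 = 2.5
h_3 = 4
x_4 = 12
y_4 = 13
z_4 = 5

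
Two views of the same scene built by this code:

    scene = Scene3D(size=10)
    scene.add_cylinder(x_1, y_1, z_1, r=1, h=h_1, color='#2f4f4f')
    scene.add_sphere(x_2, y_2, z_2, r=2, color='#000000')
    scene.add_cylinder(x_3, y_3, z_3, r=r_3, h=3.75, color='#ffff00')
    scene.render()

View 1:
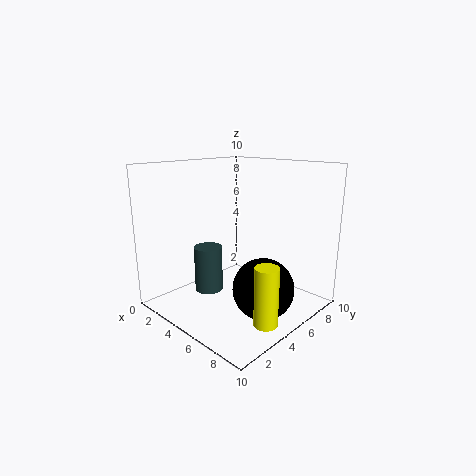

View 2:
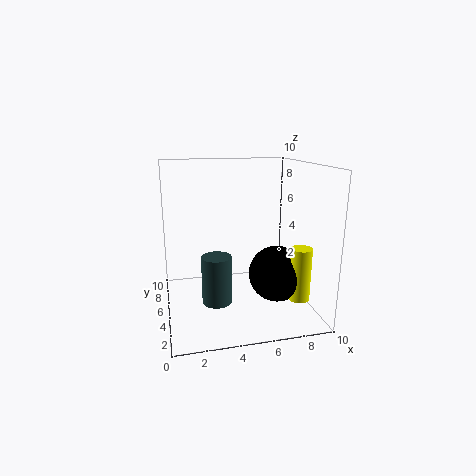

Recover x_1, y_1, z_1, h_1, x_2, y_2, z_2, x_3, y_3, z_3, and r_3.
x_1 = 3.25, y_1 = 3.75, z_1 = 1, h_1 = 3.25, x_2 = 7.75, y_2 = 4.5, z_2 = 2.25, x_3 = 9, y_3 = 3.25, z_3 = 0.75, r_3 = 0.75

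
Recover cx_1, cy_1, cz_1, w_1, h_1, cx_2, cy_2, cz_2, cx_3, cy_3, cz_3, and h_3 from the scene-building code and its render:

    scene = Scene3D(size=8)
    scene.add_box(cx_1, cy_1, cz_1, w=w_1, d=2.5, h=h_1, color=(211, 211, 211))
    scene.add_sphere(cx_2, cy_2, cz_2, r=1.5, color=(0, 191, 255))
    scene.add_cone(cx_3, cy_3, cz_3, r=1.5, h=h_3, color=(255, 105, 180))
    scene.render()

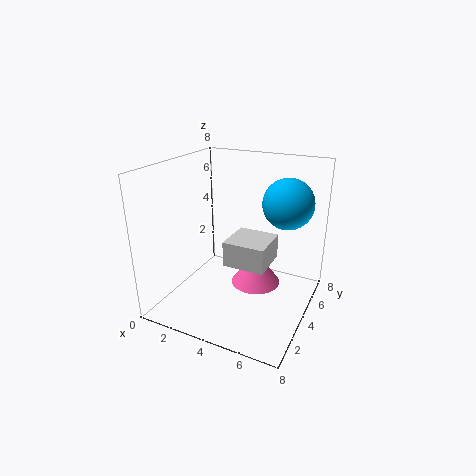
cx_1 = 3, cy_1 = 4, cz_1 = 2, w_1 = 2.5, h_1 = 1.5, cx_2 = 6, cy_2 = 6.5, cz_2 = 5.5, cx_3 = 4.5, cy_3 = 5.5, cz_3 = 0.5, h_3 = 2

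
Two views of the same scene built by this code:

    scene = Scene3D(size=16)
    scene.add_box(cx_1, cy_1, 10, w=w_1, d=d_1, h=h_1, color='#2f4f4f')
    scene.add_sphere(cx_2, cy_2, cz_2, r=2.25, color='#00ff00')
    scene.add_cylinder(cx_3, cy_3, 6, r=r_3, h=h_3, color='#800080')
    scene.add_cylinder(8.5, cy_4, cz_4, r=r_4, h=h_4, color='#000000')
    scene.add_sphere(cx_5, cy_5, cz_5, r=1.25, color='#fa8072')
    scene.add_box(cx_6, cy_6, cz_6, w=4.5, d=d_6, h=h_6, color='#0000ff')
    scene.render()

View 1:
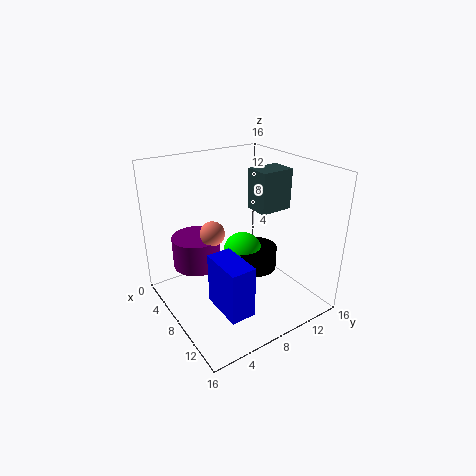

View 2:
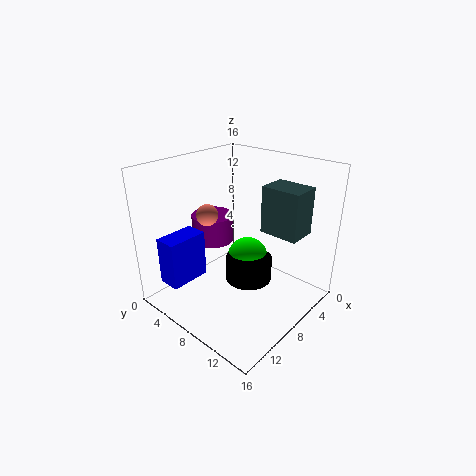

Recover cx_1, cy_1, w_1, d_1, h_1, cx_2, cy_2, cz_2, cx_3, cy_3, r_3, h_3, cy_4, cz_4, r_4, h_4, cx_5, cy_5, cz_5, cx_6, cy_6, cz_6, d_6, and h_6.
cx_1 = 5.25
cy_1 = 11.25
w_1 = 3
d_1 = 4
h_1 = 4.75
cx_2 = 7.5
cy_2 = 9
cz_2 = 5.75
cx_3 = 7.25
cy_3 = 3.25
r_3 = 2.5
h_3 = 3.25
cy_4 = 10
cz_4 = 4
r_4 = 2.5
h_4 = 2.5
cx_5 = 9
cy_5 = 4.25
cz_5 = 10
cx_6 = 10.5
cy_6 = 2.75
cz_6 = 3.5
d_6 = 2.5
h_6 = 5.25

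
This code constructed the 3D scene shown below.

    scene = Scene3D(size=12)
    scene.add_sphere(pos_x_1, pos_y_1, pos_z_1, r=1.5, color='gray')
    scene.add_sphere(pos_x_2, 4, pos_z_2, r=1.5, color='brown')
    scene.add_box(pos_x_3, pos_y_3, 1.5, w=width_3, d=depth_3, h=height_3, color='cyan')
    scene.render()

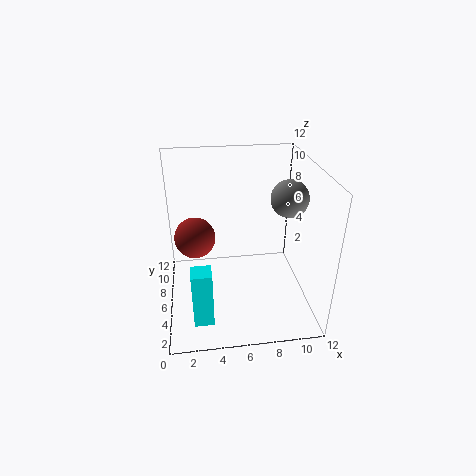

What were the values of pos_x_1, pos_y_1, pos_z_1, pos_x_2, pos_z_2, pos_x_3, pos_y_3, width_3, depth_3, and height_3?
pos_x_1 = 10, pos_y_1 = 5.5, pos_z_1 = 9.5, pos_x_2 = 2.5, pos_z_2 = 7.5, pos_x_3 = 2, pos_y_3 = 1, width_3 = 1.5, depth_3 = 1.5, height_3 = 4.5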